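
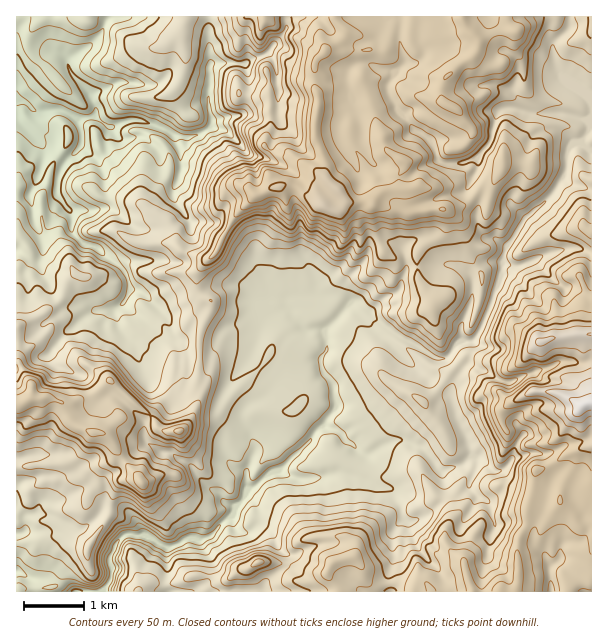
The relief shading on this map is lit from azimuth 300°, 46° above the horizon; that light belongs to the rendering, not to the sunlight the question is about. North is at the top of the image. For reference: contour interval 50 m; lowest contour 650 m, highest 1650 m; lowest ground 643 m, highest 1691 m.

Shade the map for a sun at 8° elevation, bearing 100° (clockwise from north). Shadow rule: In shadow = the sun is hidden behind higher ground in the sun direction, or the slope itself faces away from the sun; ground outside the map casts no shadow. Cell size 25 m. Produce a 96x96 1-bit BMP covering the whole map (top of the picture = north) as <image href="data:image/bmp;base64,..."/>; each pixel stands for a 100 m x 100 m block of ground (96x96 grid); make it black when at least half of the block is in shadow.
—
<image width="96" height="96" href="data:image/bmp;base64,Qk2+BAAAAAAAAD4AAAAoAAAAYAAAAGAAAAABAAEAAAAAAIAEAAATCwAAEwsAAAIAAAAAAAAA////AAAAAAAAA/ACAHZ4A8D3AGAAf/Bh4HxwB8PvoOCn8/D78H/wB+fv8ODv8/H//D/wB+/v8ODf8/P//z/wB//v8HD/8+f//z/4B//P8DB/8+//////B//P4BB/8f//////D/9/8BD/8f////8QD/5/8AD/+P/////AD/7/8AD//D+////+D/7/8ABg/h8P///+j///+AAABh4H//4/z///+AAHAjwB//wP3///+ACP43wAf/wAn///+MDH4fgAP/gAP///+MDA8/gAJ8AA/////MDAH/gAB/AB/////GBw//gAA/AD/////AAP//AAAywP/////AAf/+AAAx4H/////AD//8gAAw8D/////oD//wgAAYeD/////+A//wAgAAPj//////gP9gBgAAHn/////z+P8AegAAD3////38mf8A/gAAB/////3+zPgA/wAAA+f///v/RHgA/wAAAcP///v/gHAAD4AAAO////v/gAAAB8AAAP//////wAAAA8AAAP//////zAAAMAAAAf/////+bAGAeAAAAf/////I/jfAfAAAA///////zD/gfMAAA///////LH/g/MAAB///////ef/g/MAAH///////8f4A/MAAP/////+HwfwAfcAAP/////+AQPwAP8AAf//////AADgAH8AAH//////gAAAAP+AAA//////gAAAAP+AAB///////gAAEf+AAD///////gAAE/+AAH///////gAAN/5AAP///////gwAP/8AA////H//9gAAH/8AB////h///wiAH/8AB////A//7wnAD/8AAP//+Af/74PAD/8AAD//+Af//wfgH94AAB//+Af//wfgP/8AAB/4OAB//w/gf/+AAD/8OAD//x/l///AAD/+OAD//z/n///gAH9+OAB//+fv///wAP9uOAA+H8f////wMf8sAAA/A8f////4Hv+EAAAPz4/////4P/8AAAAP/w/////8P+wAAAEP/w/////8PuwAAAMP/x/////+HvAAAAMP/x//////D/AAAYEH/x//////jfAAAAGJ/x//////gPAYAAwAfx//////sDAcAAYAH///////8GAYCAcCD///////8fABAAfCDz//////9/ADgAfgDz///////8gDgB/gBz///////zgHgI/gBj////////gPAcPhAj////////AeA8HhgD////////AeA/jgAH////////AcB4zgAH////////AcDgBgAD////////AIGABwAD////////AAeAAwAD////////AAfwAAAD////////AAfwAAAD////////AA/QAAAD////////AB7wAEAD////////AB34AGAD///////+Bg/4AEAD///////+Bg/8AAAD////////AAf+AAAD////////AAH/AAADf///////gAEDwACDf/+P////gAMDwAGDP/+f////gAIAwAHDH///////gAIBgADzH///////MAIDgQB/gD////5/YAIHAAB8gZ////5/4AIPAAB8="/>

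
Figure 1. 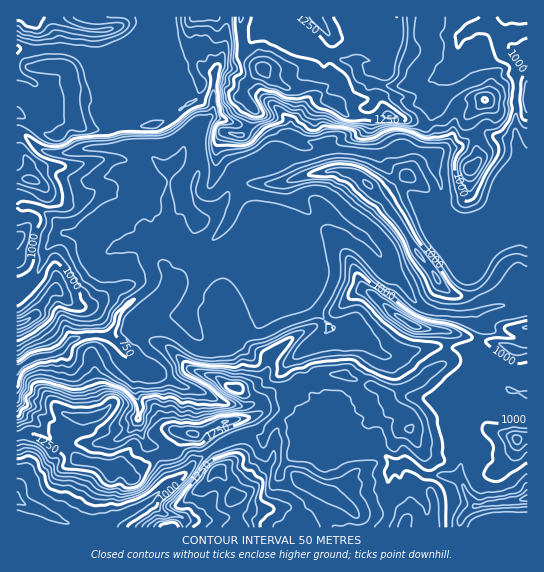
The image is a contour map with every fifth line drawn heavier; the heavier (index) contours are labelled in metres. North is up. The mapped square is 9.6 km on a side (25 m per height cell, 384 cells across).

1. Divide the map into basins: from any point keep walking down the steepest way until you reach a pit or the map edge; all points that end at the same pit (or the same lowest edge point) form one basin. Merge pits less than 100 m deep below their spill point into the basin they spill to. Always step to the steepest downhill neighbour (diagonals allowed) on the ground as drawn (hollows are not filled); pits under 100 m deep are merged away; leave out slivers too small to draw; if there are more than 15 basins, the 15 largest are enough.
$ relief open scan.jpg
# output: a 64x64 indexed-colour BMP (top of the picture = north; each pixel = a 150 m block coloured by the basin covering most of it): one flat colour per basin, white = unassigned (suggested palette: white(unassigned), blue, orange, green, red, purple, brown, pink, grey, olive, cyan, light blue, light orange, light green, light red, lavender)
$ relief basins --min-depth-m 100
<image width="64" height="64" href="data:image/bmp;base64,Qk12CAAAAAAAAHYAAAAoAAAAQAAAAEAAAAABAAQAAAAAAAAIAAATCwAAEwsAABAAAAAAAAAA////ALR3HwAOf/8ALKAsACgn1gC9Z5QAS1aMAMJ34wB/f38AIr28AM++FwDox64AeLv/AIrfmACWmP8A1bDFADMzMzMzMzMzMzMzMzMzERERERERERERIiIiIiIiIiIiMzMzMzMzMzMzMzMzMzERERERERERESIiIiIiIiIiIiIzMzMzMzMzMzMzMzMzMREREREREREiIiIiIiIiIiIiIjMzMzMzMzMzMzMzMzMxERERERERIiIiIiIiIiIiIiIiMzMzMzMzMzMzMzMzMzEREREREREiIiIiIiIiIiIiIiIzMzMzMzMzMzMzMzMzMRERERERERIiIiIiIiIiIiIiIjMzMzMzMzMTMzMzMzMRERERERERESIiIiIiIiIiIiIiMzMzMzMzMREzMzMzMREREREREREREiIiIiIiIiIiIiIzMzMzERERERMzMzMxEREREREREREREiIiIiIiIiIiIjMzMzEREREREREzMzERERERERERERERIiIiIiIiIiIiMzMRERERERERETMzERERERERERERERESIiIiIiIiIiIzMREREREREREREzEREREREREREREREREiIiIiIiIiIhERERERERERERERERERERERERERERERERIiIiIiIiIiEREREREREREREREREREREREREREREREREiIiIiIiIiIRERERERERERERERERERERERERERERERESIiIiIiIiIhEREREREREREREREREREREREREREREREiIiIiIiIiIiERERERERERERERERERERERERERERERESIiIiIiIiIiIRERERERERERERERERERERERERERERERESIiIiIiIiIhERERERERERERERERERERERERERERERERESIiIiIiIiEREREREREREREREREREREREREREREREREREiIiIiIiIRERERERERERERERERERERERERERERERERERIiIiIiIhERERERERERERERERERERERERERERERERERESIiIiIiERERERERERERERERERERERERERERERERERERIiIiIhEREREREREREREREREREREREREREREREREREREiIhERERERERERERERERERERERERERERERERERERERERERERERERERERERERERERERERERERERERERERERERERERERERERERERERERERERERERERERERERERERERERERERERERERERERERERERERERERERERERERERERERERERERERERERERERERERERERERERERERERERERERERERERERERERERERERERERERERERERERERERERERERERERERERERERERERERERERERERERERERERERERERERERERERERERERERERERERERERERERERERERERERERERERERERERERERERERERERERERERERERERERERERERERERERERERERERERERERERERERERERERERERERERERERERERERERERERERERERERERERERERERERERERERERERERERERERERERERERERERERERERERERERERERERERERERERERERERERERERERERERERERERERERERERERERERERERERERERERERERERERERERERERERERERERERERERERERERERERERERERERERERERERERERERERERERERERERERERERERERERERERERERERERERERERERERERERERERERERERERERERERERERERERERERERERERERERERERERERERERERERERERERERERERERERERERERERERERERERERERERERERERERERERERERERERERERERERERERERERERERERERERERERERERERERERERERERERERERERERERERERERERERERERERERERERERERERERERERERERERERERERERERERERERERERERERERERERERERERERERERERERERERERERERERERERERERERERERERERERERERERERERERERERERERERERERERERERERERERERERERERERERERERERERERERERERERERERERERERERERERERERERERERERERERERERERERERERERERERERERERERERERERERERERERERERERERERERERERERERERERERERERERERERERERERERERERERERERERERERERERERERERERERERERERERERERERERERERERERERERERERERERERERERERERERERERERERERERERERERERERERERERERERERERERERERERERERERERERERERERERERERERERERERERERERERERERERERERERERERERERERERERERERERERERERERERERERERERERERERERERERERERERERERERERERERERERERERERERERERERERERERERERERERERERERERERERERERERERERERERERERERERERERERERERERERERERERERERERERERERERERERERERERERERERERERERERERERERERERERERERERERERERERERERERERERERERERERERERERERERERERERERERERERERERERERERERERERERERERERERERERERERERERERERERERERERERERERERERERERERERERERERERERERERERERERERERERERERERERERERERERERERERERERERERERERERERERERERERER"/>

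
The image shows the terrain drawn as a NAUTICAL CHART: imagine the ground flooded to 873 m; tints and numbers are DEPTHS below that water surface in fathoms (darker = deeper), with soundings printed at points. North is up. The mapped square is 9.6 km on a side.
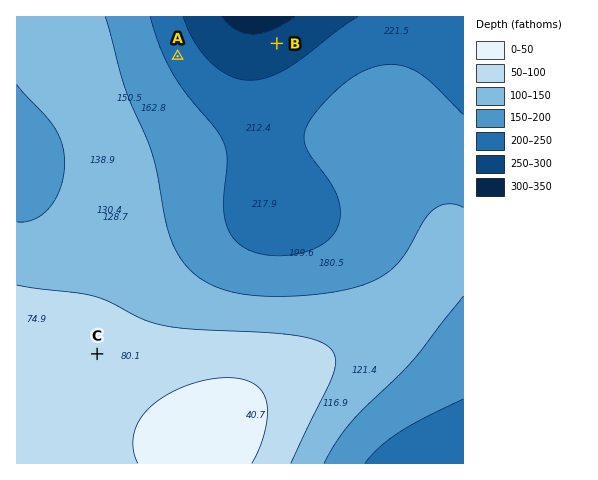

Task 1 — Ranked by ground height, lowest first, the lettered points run B A C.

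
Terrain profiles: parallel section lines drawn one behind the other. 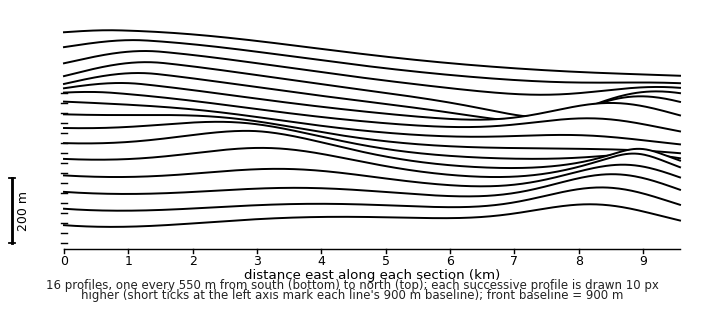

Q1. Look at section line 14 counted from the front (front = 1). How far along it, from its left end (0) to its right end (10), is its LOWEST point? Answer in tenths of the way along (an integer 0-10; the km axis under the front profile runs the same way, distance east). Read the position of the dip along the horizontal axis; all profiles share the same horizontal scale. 8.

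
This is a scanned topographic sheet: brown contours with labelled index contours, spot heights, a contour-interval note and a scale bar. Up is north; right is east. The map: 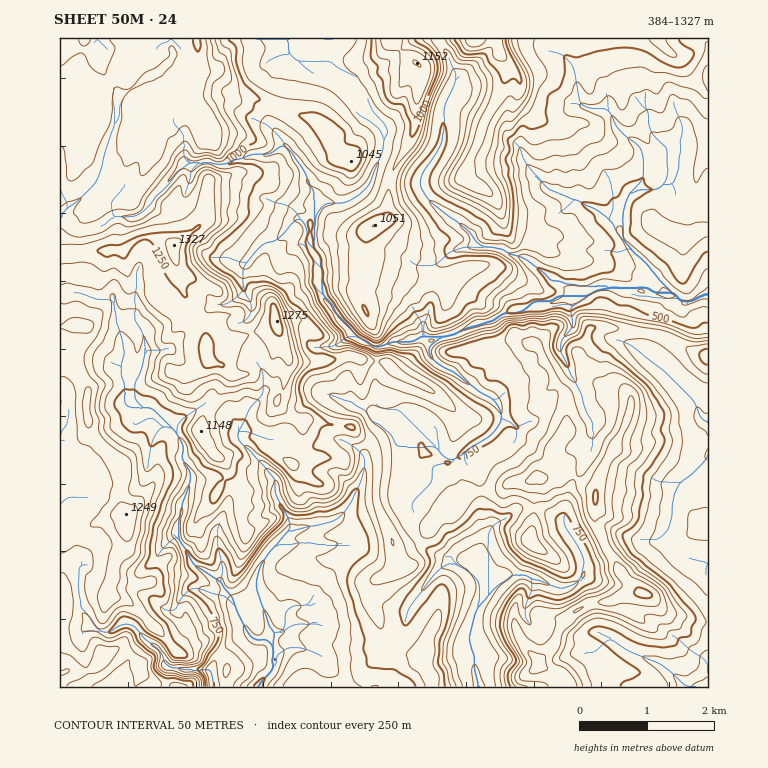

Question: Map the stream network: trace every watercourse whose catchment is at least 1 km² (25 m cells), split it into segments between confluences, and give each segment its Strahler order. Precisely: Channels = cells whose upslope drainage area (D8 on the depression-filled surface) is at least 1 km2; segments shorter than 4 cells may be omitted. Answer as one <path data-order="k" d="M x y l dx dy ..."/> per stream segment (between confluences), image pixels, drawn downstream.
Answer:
<path data-order="1" d="M623 648l12 6 3 0 5 4 4 0 5 3 3 0 2 2 5 2 5 5 2 0 17 17 22 0"/><path data-order="3" d="M272 643l0 1 1 2 0 7 2 1 0 11-2 1-1 5-12 12 0 2-2 2"/><path data-order="1" d="M280 632l-7 0 0 7-1 2 0 2"/><path data-order="1" d="M82 612l10 10 0 2 6 7 3 0 2 1 6 0 12-8 10 0 10 10 0 2 6 5 1 0 4 3 1 0 9 9 0 1 1 2 0 9 2 0 5 3 10 0 2 2 29 0 0 1 1 2 0 8 2 2 0 4"/><path data-order="2" d="M485 595l-4 4 0 1-3 5 0 4-4 5-1 12-2 1 0 5-2 2 0 9 2 1 0 5 3 5 0 17 2 2 0 5 2 2 0 7 1 0"/><path data-order="1" d="M430 578l12-11 5-2 2-2 3 0 2-2 17 0 5 4 2 0 5 5"/><path data-order="2" d="M483 570l0 7 2 1 0 17"/><path data-order="1" d="M479 561l4 9"/><path data-order="1" d="M581 553l2 2 0 3 1 2 0 15-10 10-3 0-2 2-3 0-2 1-5 0-2-1-3 0-2-2-3 0-9-5-8-2-5-3-26 0-1 2-5 0-5 11-5 7"/><path data-order="2" d="M290 531l-25 27 0 2-5 7 0 3-2 2 0 5-2 1 0 12 2 2 2 8 1 2 0 3 4 5 0 4 2 2 0 3 1 2 0 5 2 1 0 14"/><path data-order="1" d="M672 509l2-15 3-5 2-5 3-4 2 0 3-3 2 0 5-5 12-12 2-5"/><path data-order="1" d="M354 496l-1 1 0 4-4 3 0 2-3 3 0 2-8 8-6 2-1 2-12 1-2 2-8 0-2 2-5 0-2 1-8 0-2 2"/><path data-order="1" d="M422 462l3-4 9 0 2-1"/><path data-order="2" d="M436 457l5 3 13 0 4-3 5-2 8-8 2 0 1-2 5-2 4-3 5-2 8-8 0-2 5-7 0-8-1-2 0-3-9-10-12-6-6-6-2 0-3-4-2 0-14-12-3 0-2-1-5-2-12-10 0-2-1-1 0-11 3 0 7-5"/><path data-order="1" d="M238 431l0 9 15 13 0 2 22 24 0 15 5 8 0 4 3 3 0 2 6 7 0 3 1 2 0 8"/><path data-order="2" d="M140 414l17 0 1 2 2 0 17 17 0 2 5 6 0 4 2 2 0 5-2 1 0 7 3 3 0 2 5 7 0 10-1 2 0 5-4 5 0 3-3 5 0 12-3 5 0 4-2 1 0 14 8 10 7 15 4 4 5 1 8 7 2 0 3 3 5 2 4 5 0 2 10 10 0 3 1 2 2 8 9 16 1 5 4 3 0 2 3 3 3 0 2 2 10-3 0 1 2 2"/><path data-order="1" d="M358 406l5 3 5 0 7 5 1 0 9 5 8 0 2 2 8 0 2 2 5 0 5 3 5 2 5 5 0 14 11 10"/><path data-order="1" d="M583 403l0-7-4-5-5-12-5-7-2-8-1-2-2-5-3-3 0-12 1-2 0-2 10-10 0-12-1-1 0-15 5 0 2-2"/><path data-order="1" d="M664 370l30 31 2 5 1 2 2 8 5 5 4 0 0 2"/><path data-order="3" d="M439 338l2-1 5 0 1-2 5 0 2-2 4 0 13-8 7 0 1-2 4 0 2-2 5 0 1-1 4 0 8-7 4 0 1-2 4 0 1-1 9 0 1-2 9 0 2-2 8 0 2-1 5 0 1-2 4 0 2-2 8-1 2-2 12 0"/><path data-order="1" d="M143 335l0 2 2 1 0 19-2 2 0 6-2 2 0 3-1 2 0 4-5 6 0 17 1 2 0 10 4 3"/><path data-order="1" d="M116 320l0 3 4 5 0 5 1 2 0 3 2 2 0 9 2 1 0 5-2 2 0 3-2 2 0 3-1 2 0 7 5 8 0 14-4 5 0 3 7 7 7 0 3 3 2 0"/><path data-order="3" d="M578 298l1 0 4-4 1 0 4-3"/><path data-order="3" d="M672 298l5 0 4 3 3 0 0 2 5 0 2-2 5-1 3-4 9-2"/><path data-order="3" d="M588 291l8-5 3 0 2-2 9 0 1 2 5 0 2 2 3 0 2 1 9 0 1 2 4 0 1 2 12 0 2 1 5 0 2 2 5 0 1 2 7 0"/><path data-order="1" d="M243 269l0-2 10-11 0-2 10-10 2 0 2-2 6 0 2-2 2 0 20-22 3 0 2 2 3 0 2 2 2 0 0 3 1 2"/><path data-order="2" d="M621 237l11 12 0 1 10 11 0 1 5 5 0 2 8 9 0 1 7 7 0 2 10 10"/><path data-order="2" d="M310 227l0 22 7 10 0 24 5 8 0 5 5 7 0 2 4 3 0 2 3 3 0 2 24 23 8 4 7 5 8 0 2-2 2 0 2-2 3 0 2-1 13 0 2-2 7 0 1-2 24 0"/><path data-order="2" d="M314 212l0 1-4 5 0 9"/><path data-order="2" d="M630 195l-5 8 0 5-2 2 0 12-2 1 0 14"/><path data-order="1" d="M542 183l7 7 1 0 2 1 4 0 5 4 3 0 8 5 6 0 10 7 3 0 2 1 5 2 5 5 2 0 13 14 0 3 3 5"/><path data-order="1" d="M674 154l0 17-2 2 0 5-2 0-10 10-1 0-2 2-19 0-8 5"/><path data-order="1" d="M583 105l1 2 4 0 1 2 17 0 5 5 0 1 2 2 0 3 3 5 0 2 12 12 5 2 9 8 0 5 1 2 0 22-1 2 0 1-12 12 0 2"/><path data-order="1" d="M354 95l7 8 0 2 5 5 0 2 17 17 0 2 2 1 0 10-2 2 0 7-2 1 0 4-5 8 0 4-3 5 0 3-2 2 0 3-1 2 0 2-12 11-5 2-4 3-3 0-2 2-15 0-2-2-5 0-3 4-2 0 0 3-3 4"/><path data-order="1" d="M451 93l-5 9 0 3-2 2 0 25-2 2 0 8-3 5-2 5-7 9 0 2-8 10 0 3-2 2 0 10 4 3 1 5 19 17 2 0 5 5 5 2 7 7 1 0 9 8 0 2 1 2 0 3 2 0 3 3 2 0 2 2 12 0 1 2 7 0 5 5 15 3 11 9 1 0 5 5 2 0 5 5 2 0 3 3 2 0 5 5 2 0 5 5 1 0 2 2 19 0"/><path data-order="1" d="M145 81l-22 12-3 0 0 2-4 3 0 24-2 2 0 3-3 5-2 9-1 1-2 9-2 1 0 6-1 1 0 7-2 2-2 8-3 5 0 2-20 20-2 0-3 4-2 0-7 6 0 5 14 12 13 0 2-1 8-2 15-10 12 0 2 1 7 0 1-1 4 0 10-10 0-2 2-2 0-5 18-18 0-2 14-15 17 0 1-2 7 0 5 3 12 0 8-5 7 0 5-3 4 0 1-2 19 0 2-2 1 0 7-6 7 0 2 1 0 2 5 5 0 2 3 3 0 2 3 3 0 2 4 3 1 5 2 2 0 5 2 2 0 2 5 5 0 22"/><path data-order="1" d="M289 53l0-14"/>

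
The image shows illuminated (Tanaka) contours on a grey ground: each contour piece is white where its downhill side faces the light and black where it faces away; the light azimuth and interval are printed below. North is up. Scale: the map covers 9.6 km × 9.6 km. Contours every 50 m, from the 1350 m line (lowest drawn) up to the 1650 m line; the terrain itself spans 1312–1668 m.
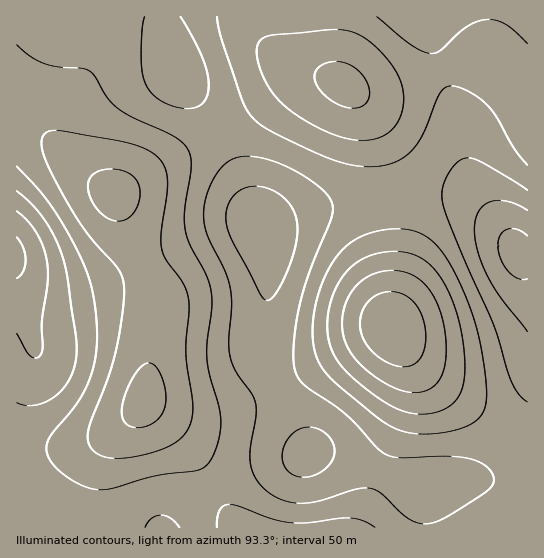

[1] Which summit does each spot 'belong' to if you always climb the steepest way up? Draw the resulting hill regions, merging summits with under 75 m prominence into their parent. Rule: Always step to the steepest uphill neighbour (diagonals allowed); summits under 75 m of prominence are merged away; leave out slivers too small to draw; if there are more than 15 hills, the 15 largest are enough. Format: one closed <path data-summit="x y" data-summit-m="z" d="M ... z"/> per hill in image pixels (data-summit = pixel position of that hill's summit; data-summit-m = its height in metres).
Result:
<path data-summit="261 229" data-summit-m="1635" d="M317 76l-14 1-13 6-49 37-75 41-51 33 13 37 25 56 4 15 0 16-13 84 45 45 15 22 27 49 8 10 288 0 1-89-38-19-52-36-23-23-20-28-4-11 4-59-2-48-4-33-6-31-8-24-19-32-9-8-12-7z"/><path data-summit="518 253" data-summit-m="1668" d="M527 16l-510 0-1 97 14 4 44 46 33 26 10 4 49-32 75-41 37-29 17-11 22-4 14 3 12 5 13 11 9 14 10 18 10 35 8 53 2 48-4 59 4 11 20 28 30 28 58 39 24 11z"/><path data-summit="17 257" data-summit-m="1662" d="M21 113l-5 1 0 413 222 1-45-75-13-16-36-35 13-84 0-16-4-15-25-56-13-37-41-31-44-46z"/>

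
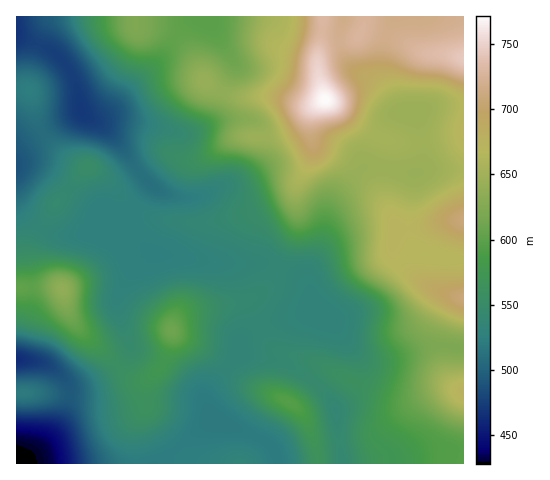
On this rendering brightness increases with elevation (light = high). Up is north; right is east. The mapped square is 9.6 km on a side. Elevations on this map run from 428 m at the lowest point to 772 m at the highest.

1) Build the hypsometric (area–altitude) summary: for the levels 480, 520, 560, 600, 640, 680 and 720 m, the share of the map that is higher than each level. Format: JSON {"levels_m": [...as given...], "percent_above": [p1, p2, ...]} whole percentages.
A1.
{"levels_m": [480, 520, 560, 600, 640, 680, 720], "percent_above": [97, 87, 50, 36, 24, 10, 4]}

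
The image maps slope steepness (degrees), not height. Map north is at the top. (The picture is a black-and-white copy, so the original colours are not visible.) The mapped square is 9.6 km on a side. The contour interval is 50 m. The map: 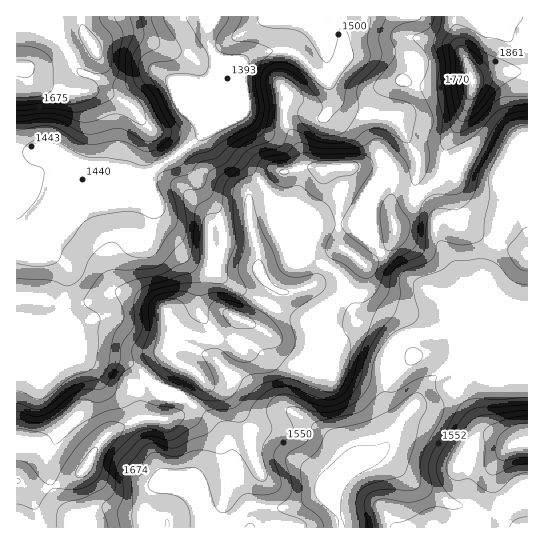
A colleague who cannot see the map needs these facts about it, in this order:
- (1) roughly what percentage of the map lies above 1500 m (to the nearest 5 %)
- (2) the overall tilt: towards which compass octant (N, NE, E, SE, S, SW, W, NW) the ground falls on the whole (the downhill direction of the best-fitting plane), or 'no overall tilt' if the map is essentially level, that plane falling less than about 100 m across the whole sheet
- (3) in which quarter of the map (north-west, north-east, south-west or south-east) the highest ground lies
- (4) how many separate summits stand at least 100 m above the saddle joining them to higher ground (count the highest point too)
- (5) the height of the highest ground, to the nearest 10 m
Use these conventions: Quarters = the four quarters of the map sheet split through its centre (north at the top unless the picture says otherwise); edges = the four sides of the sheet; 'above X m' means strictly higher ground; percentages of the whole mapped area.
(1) Ground above 1500 m makes up about 80 % of the sheet.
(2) No overall tilt - high and low ground are spread across the sheet.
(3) The highest ground is in the north-east quarter.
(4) Counting only tops that stand 100 m proud, the map has 5 summits.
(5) The highest point reaches roughly 1990 m.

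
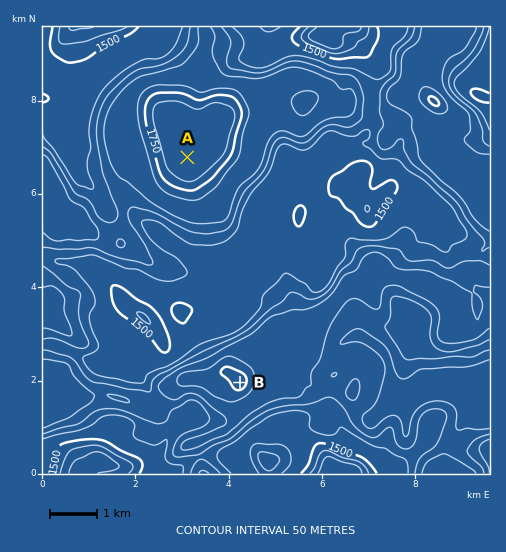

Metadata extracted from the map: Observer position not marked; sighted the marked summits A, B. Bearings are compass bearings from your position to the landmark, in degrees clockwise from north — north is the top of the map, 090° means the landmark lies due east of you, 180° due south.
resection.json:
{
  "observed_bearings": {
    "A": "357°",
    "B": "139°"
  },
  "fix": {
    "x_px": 196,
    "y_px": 333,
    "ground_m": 1520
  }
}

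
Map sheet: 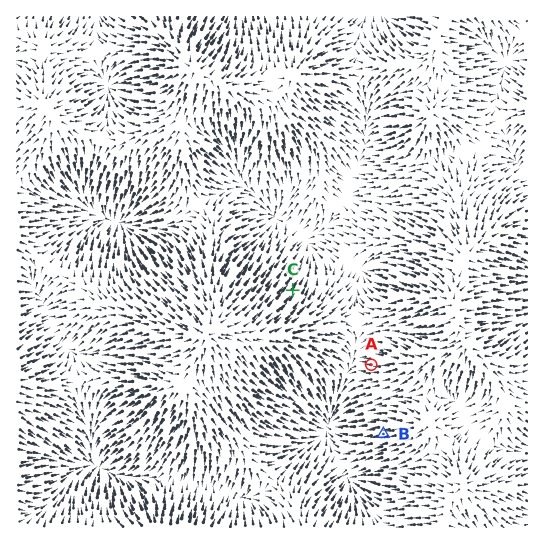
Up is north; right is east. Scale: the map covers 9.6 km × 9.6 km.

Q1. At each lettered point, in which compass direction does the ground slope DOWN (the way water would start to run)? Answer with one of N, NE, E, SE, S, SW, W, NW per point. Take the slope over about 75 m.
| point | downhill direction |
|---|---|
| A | W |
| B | W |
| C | NE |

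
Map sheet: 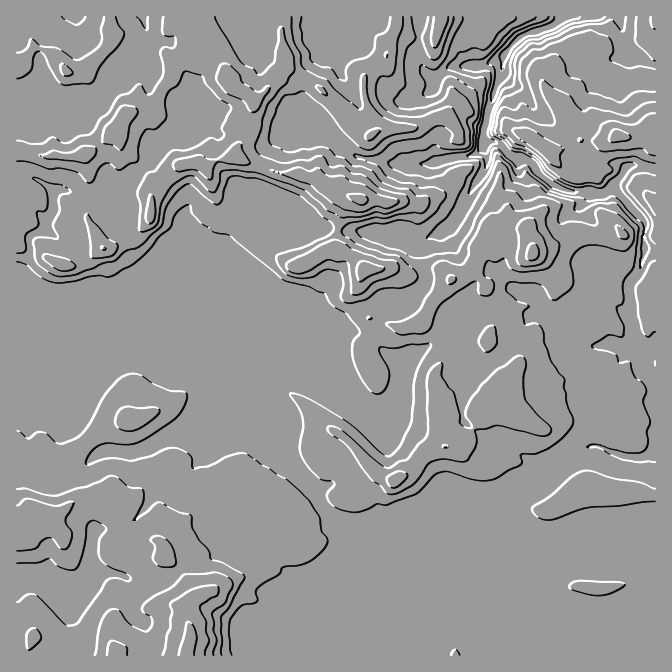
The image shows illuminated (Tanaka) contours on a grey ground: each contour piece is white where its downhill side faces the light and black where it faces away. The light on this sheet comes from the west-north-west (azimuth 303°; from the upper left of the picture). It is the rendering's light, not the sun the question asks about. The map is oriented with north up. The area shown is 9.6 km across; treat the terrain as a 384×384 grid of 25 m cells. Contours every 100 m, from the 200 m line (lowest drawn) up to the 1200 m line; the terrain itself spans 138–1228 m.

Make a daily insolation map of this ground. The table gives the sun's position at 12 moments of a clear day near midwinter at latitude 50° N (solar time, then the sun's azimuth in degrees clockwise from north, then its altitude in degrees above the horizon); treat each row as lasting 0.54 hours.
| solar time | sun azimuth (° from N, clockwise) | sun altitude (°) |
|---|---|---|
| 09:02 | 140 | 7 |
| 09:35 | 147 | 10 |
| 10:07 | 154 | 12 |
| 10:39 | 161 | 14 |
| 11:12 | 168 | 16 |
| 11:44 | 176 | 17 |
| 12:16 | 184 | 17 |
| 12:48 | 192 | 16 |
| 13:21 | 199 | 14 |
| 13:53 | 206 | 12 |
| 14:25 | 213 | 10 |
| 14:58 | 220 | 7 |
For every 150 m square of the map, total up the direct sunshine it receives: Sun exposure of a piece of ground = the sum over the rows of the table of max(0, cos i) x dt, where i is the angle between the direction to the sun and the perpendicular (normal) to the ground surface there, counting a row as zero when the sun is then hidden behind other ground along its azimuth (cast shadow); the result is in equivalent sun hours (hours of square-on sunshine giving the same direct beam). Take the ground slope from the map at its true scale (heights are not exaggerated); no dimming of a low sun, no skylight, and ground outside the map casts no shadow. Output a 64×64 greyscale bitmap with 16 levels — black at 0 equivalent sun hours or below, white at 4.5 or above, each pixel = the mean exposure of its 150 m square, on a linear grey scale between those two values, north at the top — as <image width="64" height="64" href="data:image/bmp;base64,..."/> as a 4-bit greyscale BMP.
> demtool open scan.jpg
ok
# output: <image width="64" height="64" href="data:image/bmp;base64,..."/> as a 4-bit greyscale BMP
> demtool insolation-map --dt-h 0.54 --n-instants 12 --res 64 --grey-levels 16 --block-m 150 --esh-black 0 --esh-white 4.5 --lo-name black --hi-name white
<image width="64" height="64" href="data:image/bmp;base64,Qk12CAAAAAAAAHYAAAAoAAAAQAAAAEAAAAABAAQAAAAAAAAIAAATCwAAEwsAABAAAAAAAAAAAAAAABEREQAiIiIAMzMzAERERABVVVUAZmZmAHd3dwCIiIgAmZmZAKqqqgC7u7sAzMzMAN3d3QDu7u4A////AEZ3VCJDNVIzRWdUNERVVVVVVVVUVURERFVVVVVVVVQzRnUyI0IBI1M1VVQzNERFVVVVVERFMjRVVVVVVVVVVDMyIjMzMhABI0NDRERERERVVVRERFVCIjRFRVVVVVVVVCESMzMhICNEQiNWVnZmVVVVVEREVVQzNFVUVmVWZVVWISIzMyASRmUyN6p3eId2VVVVVVRVVURVVVVWd3iHdmYiIjMyIBIRIROJqYZVVWZlVVVVVVVVVVVVVVZ4iIiHdiEjRDMiEhAAABRpllRERFVVVVVVVVVVVVVVRVZmZnd1REVWUzIjMyEAAAJ5l2VGd3ZVVVVVVVVVVVVDMzMiMzN3d4dUVmd4hiAAAAJFaIdmZVZVVVVVVVVVVUMzIiIREruYqWZ3d3ZkMQAAATeaqWVVV3ZVVVVVVVVVVDMzMyIz7bq5ZVVWZUMxAAElZlRXdlRVZlVmZVVVVVVVQzM0RVWJq5dVQyE1MiEBI1VUQyJFVVVWVVZ3dVVVVVVURFVVVWi7QkVEIRE0MjVWZVVVVURVZVVUREVndlVniHZmZmZmIjM1VndkIREkZ3ZVVVVVQ1iGVVQiIiRWd3irqYd3d2YCEDd3iYdBEBIyRERFVUM3mId2VVRDMiI1Zle8qZiHdwAAAVdmRFIRESIzMzRDIlZmZ63LhVVVZjMhEUm6mZiHAAAAARIhNBIiIzMzMyIjUzRpv/64ZniYcxEAAUZUREMAAAAAABATQzIiIzMiEUZ2Vnu2nLmZq7qZh0EAAAAAARAAAAAAABFGZCIjMyEkZmZnmBADmrzLu5mHZBAAEAAAIRERIQABESNEMiIiI1VXdnhxAABt7sc0ZlZ2QQAQAAAjMiIzMjQyESJEMRJFVFZ4mCAAABa6mUEUeIh1IBNohDMzMzV5q5YyNFVVRVVURHmTAAAAARETZnmb3KmZmIdlMzRDM1nN24ZVVVVlVVRFZSAAAAAjEAKbvNyWeIiGVWVERERDNFWLuWVVVVVVVVUgABIiIkUzRXrLcxE1ZlREREREREMzEAJYdVVVRVVWYwACIzMzVVVEVnQRIjREREMiVVVVVDIQAAFGVVVEZndBESM1ZEREREMiRDIzRERERFNVVVVUMhEQASRVVVQ1QiNERFd1RFQ0QzNFRERERERDRFVVVVRCESIjM1VVVUM0RFVVZlVERERUIhRUREREREMTVVVVVEQiI0RERVVVVVVVVVZlREQjVEVBAWVDM0RDNCVVVVVURFRFVEVVVVVVVVVVVVQ0VCElVWQAJEMzMzQhJFVVVVVVVVVVVVVVVVVVVVVVRFZ2QQJEZ0ECNEMRABEyVVVVVVVVVVVVVVVVVVVVVVQ1ity3QRNVUhNEM2d3lnpVVVVVVVVVVVVVVVVVVVVVVHq6nNuHQiNEMjM1VWhkd1VVVVVVVVVVVVVVVVVVVVVYqEIAJmeEIkRCNGZVZiN4VVVVVVVVVVVVVVVVVVVVVrogEiEWdWdUQ1ZndlVkU2hFVVVVVVVVVVVVVVVVVVVov+pmUzSoVpYjM0eHZmZ0dlVVVVVlVVVVVVVVVVVVaZQ37LmXQmymeUNVZoh3Z1NEVY3+uHdVVVVVVVVVVZ//p2au/rhkV5pBWaqXZVZWcwJZ3/7/y6dVVVVVVVVazf/clliaYjUwB3N9//tURGaIEdqmETr/zJVVVVVVVqlAF+7WAAAAAAABaqef2XVVZmYQ1iABJam6yFVVVVV5cwAAOFEAAAAAAAN3ljNFeHd4lyJDAANFEDrLdVVWd3UgAAAAAAAAAAAAAUh3QBE4mYraOXchRWQBI6/YVWZlQhEQAAAAAAACMAAAJURCEQEyNzJCdUQ1YhIzW4ZmeZVEQzIQEndlV3inIAAQABE0AAFiAAUjdUVCM0RDaHZollREM0ae7////bpzABAAACVAARAASDRVQhJERWOKmKyVRERonNzJd2RkJWUQEQAAABAAAAJlNDREeFVDMlq7zYZmes79tzAAAAAAE0AREAAAAAAAAzAjaqqad3QgGe7aed7//9gwAAAAAAABMgEgAAA4qXIAAJvd3cmIl0A478ev/+gyEAAAAAAAAAAjERAABGISRhAA7+3cyqqpUxETIYuTAAAAAAAAAAAAAAABAAA4REV5loxTEQATi5dUMAAAASEAAAAAAAIREjRWYgAAKbRWd67v2gAAAABLlmVCAAAAJhAAAAAASJiJh1ZyACnqIANUStuoAAAAABRmeFMgASEDUAAAABQRaImZh0EBdyAAFBEhACUQAAAAAEibczMiI2djEAACcwAAABWWJRAgAABDEhAAADIRAAAAEkRDREMzWpUxEklSEQAAAAFFIAAAA1IQAAAARERUMhAAADVFRa3Ge3ZYxwAxAAAAABEgAAAkEQAAAAB2V5qXMQAQSGVZu1AYzLtxAEMAAAAAACEAAUEAEAAAAMqJ3upCABEodnhzEAKHgwABNlUgAAAAAQAUMAAQAAAAqXl0N2QhEjV7lCEAAEgQAAIUmUEAAAAAACISEREAAAEVhhABmVQkY3lVIQABRSAAAAB3UziBABAAEAEiIhAAAgRhAAAqlUQxRlUhERIhEAEQACRmaJVEVBAAABIiIQAkQxAAACiZU0UzVCEiIiIhESESEnhWl1VGQQAAABERAVdUIQESQiQ0aFVkEiMjNDMiIjECdCOJhmeVIAAAAAADV0MyIRIiIBVGU2MjMiIkVEMzMiRTI2dlVohjAAAAAANF"/>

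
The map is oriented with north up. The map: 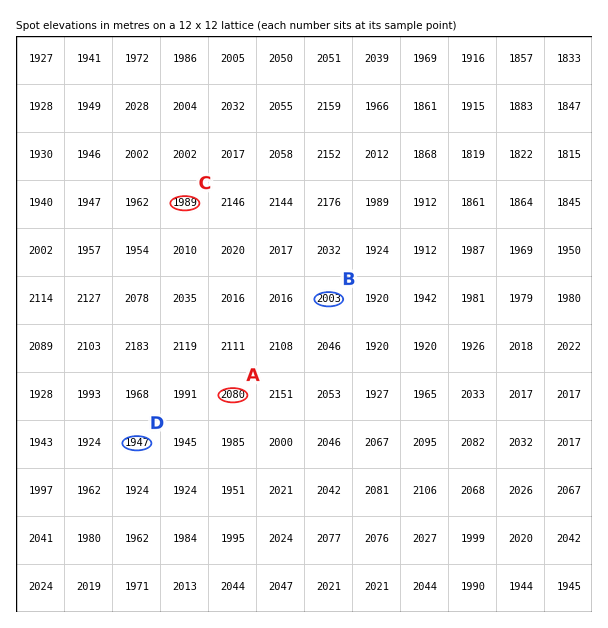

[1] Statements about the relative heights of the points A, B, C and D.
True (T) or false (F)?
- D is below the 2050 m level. T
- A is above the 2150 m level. F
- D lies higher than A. F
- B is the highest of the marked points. F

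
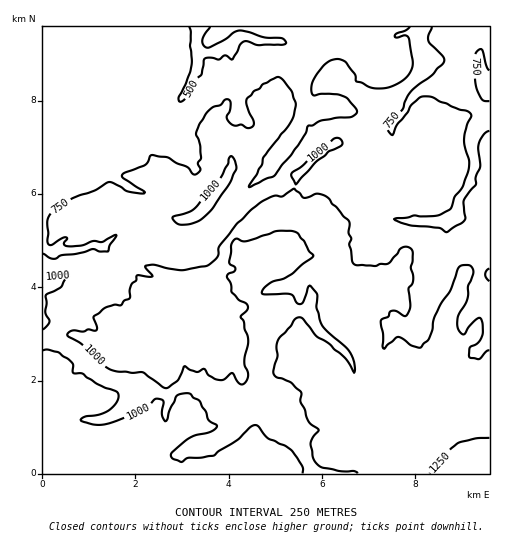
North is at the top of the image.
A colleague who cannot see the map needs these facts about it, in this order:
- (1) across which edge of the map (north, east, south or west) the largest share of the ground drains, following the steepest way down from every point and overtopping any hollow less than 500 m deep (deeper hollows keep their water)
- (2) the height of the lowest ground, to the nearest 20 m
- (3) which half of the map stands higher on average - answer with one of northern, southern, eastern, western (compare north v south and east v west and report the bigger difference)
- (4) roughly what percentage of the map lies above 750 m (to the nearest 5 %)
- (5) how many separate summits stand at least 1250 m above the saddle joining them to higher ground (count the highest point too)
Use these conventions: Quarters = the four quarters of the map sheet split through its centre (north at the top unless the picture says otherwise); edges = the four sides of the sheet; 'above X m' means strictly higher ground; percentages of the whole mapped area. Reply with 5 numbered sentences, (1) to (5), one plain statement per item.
(1) The largest share of the runoff leaves by the western edge.
(2) About 480 m is the lowest elevation on the sheet.
(3) Taken as a whole, the southern half is higher than the northern.
(4) Ground above 750 m makes up about 75 % of the sheet.
(5) 1 summit rises at least 1250 m above its surroundings.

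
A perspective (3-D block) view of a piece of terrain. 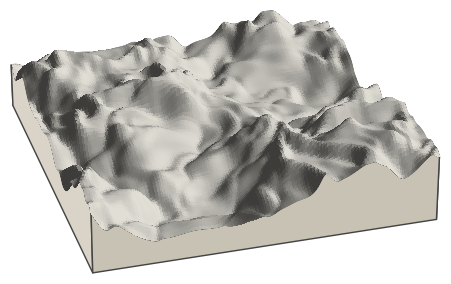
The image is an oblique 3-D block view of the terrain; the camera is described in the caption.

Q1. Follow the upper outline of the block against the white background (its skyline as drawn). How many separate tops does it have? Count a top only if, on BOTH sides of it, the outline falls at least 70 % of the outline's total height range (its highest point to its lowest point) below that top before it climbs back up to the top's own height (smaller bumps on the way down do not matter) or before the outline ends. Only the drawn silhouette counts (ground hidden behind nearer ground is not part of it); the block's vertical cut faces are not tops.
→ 0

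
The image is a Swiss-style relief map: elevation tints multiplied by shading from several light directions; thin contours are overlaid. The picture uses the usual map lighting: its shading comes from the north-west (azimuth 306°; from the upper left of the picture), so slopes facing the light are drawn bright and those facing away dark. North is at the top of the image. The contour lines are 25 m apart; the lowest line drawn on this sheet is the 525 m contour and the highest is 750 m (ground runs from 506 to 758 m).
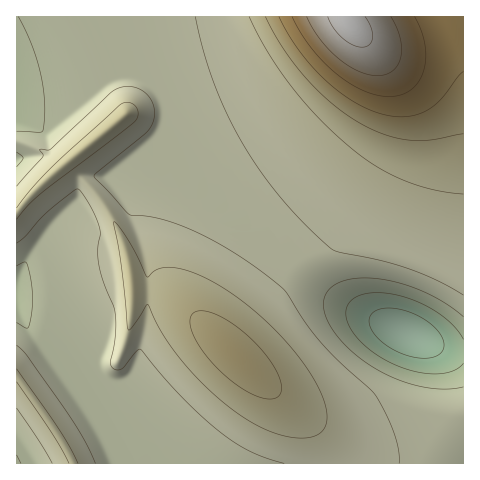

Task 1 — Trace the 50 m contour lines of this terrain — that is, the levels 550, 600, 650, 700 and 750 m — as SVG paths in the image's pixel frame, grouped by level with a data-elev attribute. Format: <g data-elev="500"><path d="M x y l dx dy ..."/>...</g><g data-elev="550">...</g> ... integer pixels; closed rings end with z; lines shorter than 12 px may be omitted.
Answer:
<g data-elev="550"><path d="M463 363l-4 5-7 3-17 3-21-3-22-7-20-13-16-14-9-16-1-13 7-9 11-5 17-1 19 3 20 7 19 10 15 13 9 13"/></g><g data-elev="600"><path d="M95 463l-10-22-16-25-42-60-10-11"/><path d="M399 463l-1-14-4-16-8-19-10-18-39-36-16-18-15-19-23-35-41-30-41-24-39-15-15-3-17-1-35-37-1-3 2-2 48-39 7-8 3-9 0-9-4-10-6-6-7-4-8-2-9 1-8 4-62 58-10 1 3 4 0 3-26 29"/><path d="M17 408l22 32 13 23"/><path d="M17 243l9-7 14-17 12-11 23-18 2-1 3 1 11 18 8 19 1 8-2 16 1 14 5 18 11 27 1 22-6 30 1 5 5 3 6-1 14-17 4-3 40 46 40 37 30 19 34 12"/><path d="M195 17l7 29 9 28 10 27 12 25 14 25 16 24 18 24 20 22 33 29 48 11 25 7 31 13 25 14"/></g><g data-elev="650"><path d="M263 398l8 1 6-1 3-4 2-5-5-17-13-19-19-19-21-15-18-8-7 0-6 2-3 7 2 10 6 13 9 14 13 14 15 12 15 10z"/><path d="M265 17l18 31 22 29 25 25 28 20 26 12 25 6 22 0 32-6"/></g><g data-elev="700"><path d="M292 17l8 15 10 15 25 26 14 10 14 7 13 5 13 2 11-2 11-5 7-8 5-11 3-12-1-14-4-14-6-14"/></g><g data-elev="750"><path d="M328 17l5 10 9 11 11 7 9 2 7-2 4-7-2-11-6-10"/></g>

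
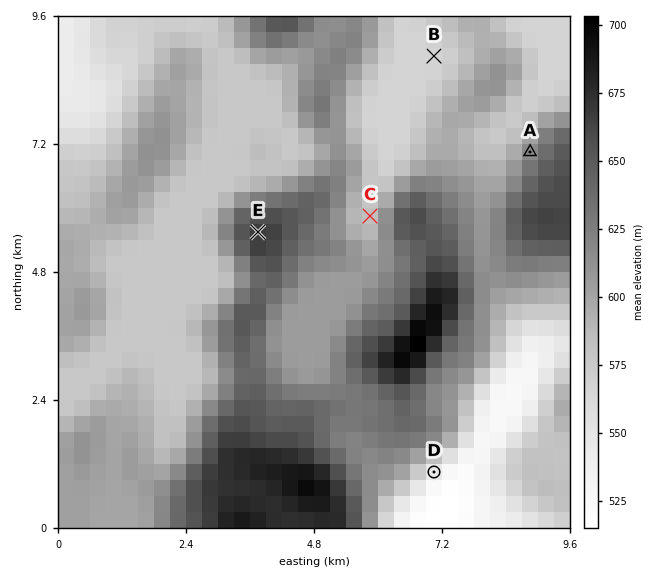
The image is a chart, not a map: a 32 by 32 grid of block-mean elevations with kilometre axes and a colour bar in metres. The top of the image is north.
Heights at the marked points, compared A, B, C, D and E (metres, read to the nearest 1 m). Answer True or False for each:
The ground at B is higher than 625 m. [False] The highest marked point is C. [False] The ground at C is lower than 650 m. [True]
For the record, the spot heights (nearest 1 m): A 617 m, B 566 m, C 581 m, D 543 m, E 668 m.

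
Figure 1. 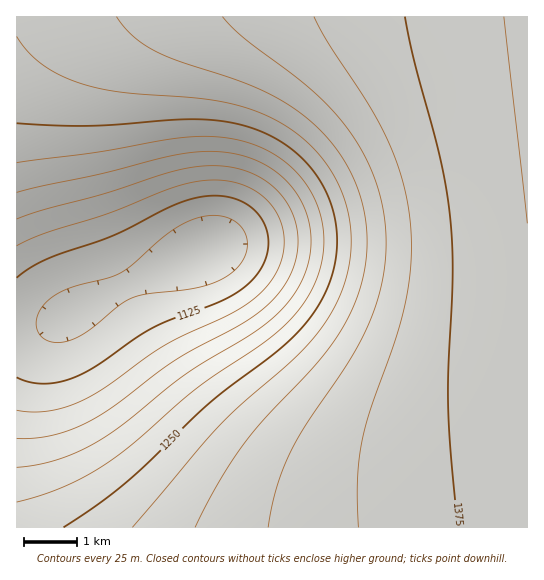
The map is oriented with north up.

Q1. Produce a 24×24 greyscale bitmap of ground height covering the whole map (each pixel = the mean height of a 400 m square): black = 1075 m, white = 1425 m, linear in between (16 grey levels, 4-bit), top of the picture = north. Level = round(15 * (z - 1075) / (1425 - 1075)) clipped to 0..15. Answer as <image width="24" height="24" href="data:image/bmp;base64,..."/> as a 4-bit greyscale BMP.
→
<image width="24" height="24" href="data:image/bmp;base64,Qk2WAQAAAAAAAHYAAAAoAAAAGAAAABgAAAABAAQAAAAAACABAAATCwAAEwsAABAAAAAAAAAAAAAAABEREQAiIiIAMzMzAERERABVVVUAZmZmAHd3dwCIiIgAmZmZAKqqqgC7u7sAzMzMAN3d3QDu7u4A////AHd4iJmqq7u8zM3d3Wd3iImaq7u8zM3d3mZmd4maqru8zM3d3lVWZ3iZqru8zM3d3kRFVneJmqu8zM3d3jM0RWd4maq7zM3d3iIzRFZniZq7zM3d3iIiM0VWeJmrvM3d3hERIjRFZ3iavM3d3hEREiM0RWeau83d3hERERIiNFaJq8zd3iERERERI0Z5q8zd3iIiEREBEjV4q8zd7jMyIhEAEjV4q8zd7kRDMiEREjV4q8zd7lVURDMiI0Z5q83d7mZlVURERFeJq83d7ndmZmVVVniavM3d7nd3d3d3d4mrvM3d7oiIiIiIiZqrzN3d7oiImZmZmqu7zN3e7omZmZmqqru8zN3e7pmZmqqqu7vMzd3e7pmZqqqru7zMzd3e7g=="/>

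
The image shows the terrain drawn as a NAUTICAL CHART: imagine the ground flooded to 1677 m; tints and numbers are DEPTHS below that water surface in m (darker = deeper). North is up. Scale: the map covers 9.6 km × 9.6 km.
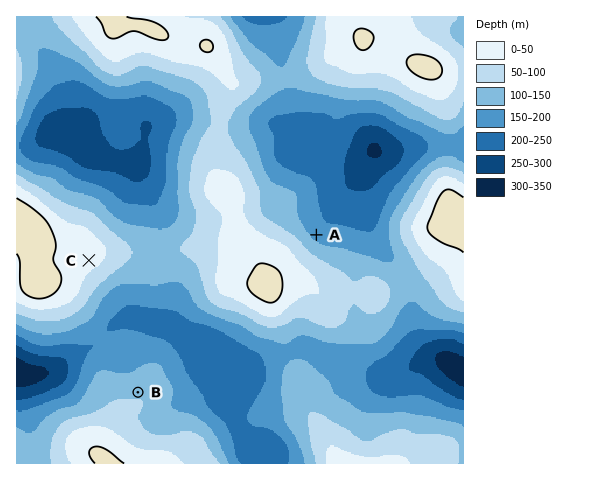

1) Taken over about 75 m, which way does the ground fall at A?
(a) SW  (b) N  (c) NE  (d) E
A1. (c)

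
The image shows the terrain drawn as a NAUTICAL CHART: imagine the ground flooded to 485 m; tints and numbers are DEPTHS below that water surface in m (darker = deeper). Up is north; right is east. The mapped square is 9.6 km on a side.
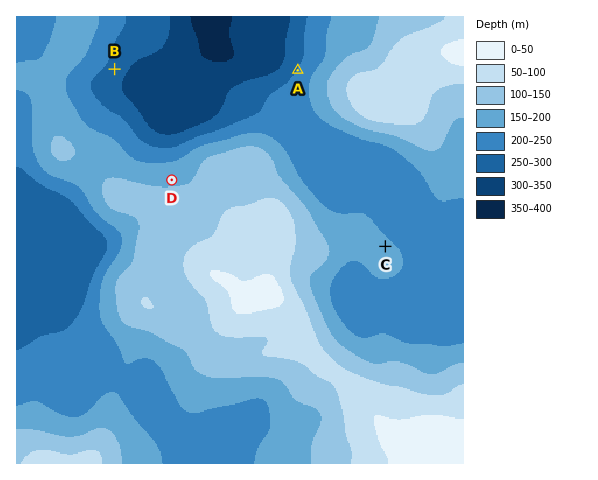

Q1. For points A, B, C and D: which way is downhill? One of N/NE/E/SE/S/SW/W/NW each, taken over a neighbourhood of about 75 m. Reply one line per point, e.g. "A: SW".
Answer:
A: NW
B: SE
C: NE
D: N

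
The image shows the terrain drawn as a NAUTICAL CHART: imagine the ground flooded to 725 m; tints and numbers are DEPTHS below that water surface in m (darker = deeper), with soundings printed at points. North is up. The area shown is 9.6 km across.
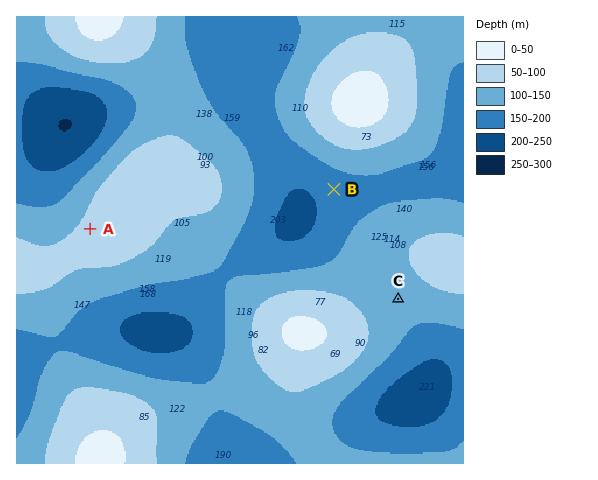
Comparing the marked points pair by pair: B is lower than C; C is lower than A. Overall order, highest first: A C B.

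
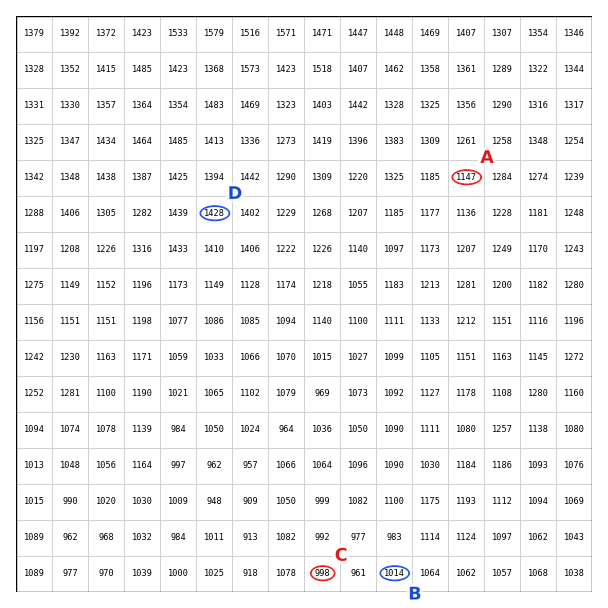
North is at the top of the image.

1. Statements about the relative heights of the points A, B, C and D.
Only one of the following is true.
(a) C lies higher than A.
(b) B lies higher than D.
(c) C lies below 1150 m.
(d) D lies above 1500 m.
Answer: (c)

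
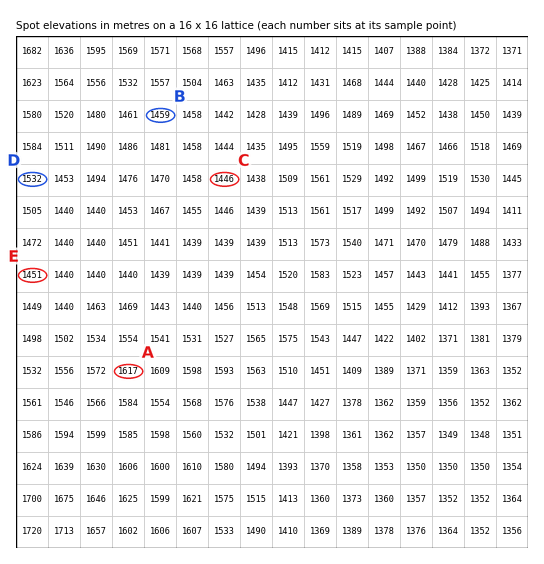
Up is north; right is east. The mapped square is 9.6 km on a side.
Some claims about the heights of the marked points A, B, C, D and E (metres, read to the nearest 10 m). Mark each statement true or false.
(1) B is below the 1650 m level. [true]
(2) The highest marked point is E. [false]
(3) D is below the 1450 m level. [false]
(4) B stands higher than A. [false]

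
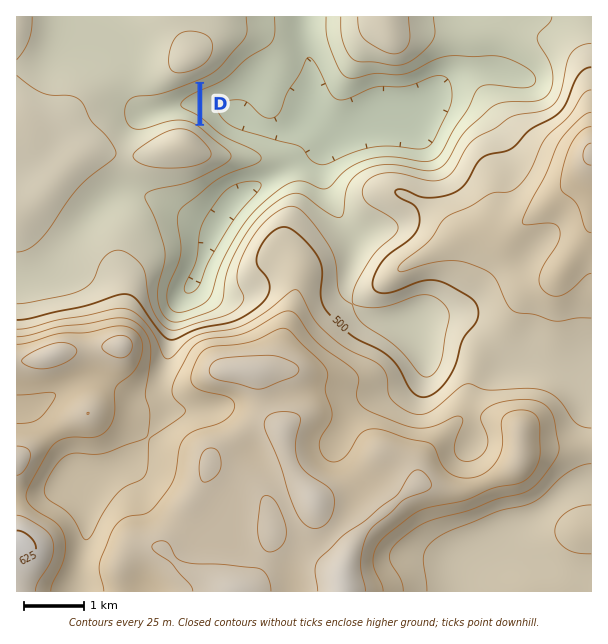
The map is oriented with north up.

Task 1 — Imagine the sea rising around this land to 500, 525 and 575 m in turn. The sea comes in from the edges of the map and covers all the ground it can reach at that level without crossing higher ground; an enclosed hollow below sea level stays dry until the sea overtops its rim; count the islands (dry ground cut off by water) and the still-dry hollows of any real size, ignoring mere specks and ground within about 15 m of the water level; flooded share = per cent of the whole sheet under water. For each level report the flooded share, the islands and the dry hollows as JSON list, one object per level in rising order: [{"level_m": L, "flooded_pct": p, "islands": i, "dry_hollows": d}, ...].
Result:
[{"level_m": 500, "flooded_pct": 44, "islands": 0, "dry_hollows": 0}, {"level_m": 525, "flooded_pct": 56, "islands": 0, "dry_hollows": 0}, {"level_m": 575, "flooded_pct": 78, "islands": 0, "dry_hollows": 0}]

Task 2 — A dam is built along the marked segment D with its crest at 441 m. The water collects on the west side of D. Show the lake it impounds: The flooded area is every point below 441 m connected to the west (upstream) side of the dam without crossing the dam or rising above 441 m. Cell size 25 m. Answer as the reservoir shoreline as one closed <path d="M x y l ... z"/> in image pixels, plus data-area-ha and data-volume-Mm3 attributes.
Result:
<path d="M197 85l-3 0-5 3-3 0-1 2-2 0-16 8-3 0-8 5-7 1-2 2-7 3-2 4 0 6 3 2 12 0 2-1 4 0 2-2 6 0 1-2 15 0 2 2 4 0 2 2 3 0 3 2 1 0 0-36-1-1z" data-area-ha="36" data-volume-Mm3="3.22"/>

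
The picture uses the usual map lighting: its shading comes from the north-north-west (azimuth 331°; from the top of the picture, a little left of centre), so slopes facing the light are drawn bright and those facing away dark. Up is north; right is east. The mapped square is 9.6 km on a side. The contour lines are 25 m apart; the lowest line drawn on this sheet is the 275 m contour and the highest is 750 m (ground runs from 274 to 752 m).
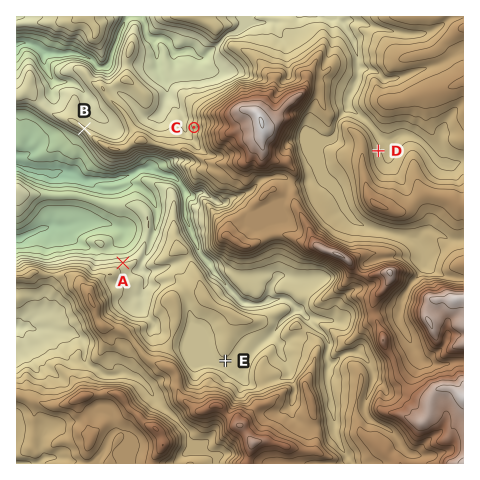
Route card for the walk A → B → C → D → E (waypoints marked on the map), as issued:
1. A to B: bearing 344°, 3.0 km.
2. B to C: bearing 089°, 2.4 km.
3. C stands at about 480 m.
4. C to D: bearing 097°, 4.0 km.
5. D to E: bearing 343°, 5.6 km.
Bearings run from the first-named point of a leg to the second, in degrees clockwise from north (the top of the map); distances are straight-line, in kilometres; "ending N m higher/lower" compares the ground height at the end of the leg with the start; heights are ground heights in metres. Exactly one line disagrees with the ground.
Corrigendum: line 5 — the bearing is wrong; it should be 216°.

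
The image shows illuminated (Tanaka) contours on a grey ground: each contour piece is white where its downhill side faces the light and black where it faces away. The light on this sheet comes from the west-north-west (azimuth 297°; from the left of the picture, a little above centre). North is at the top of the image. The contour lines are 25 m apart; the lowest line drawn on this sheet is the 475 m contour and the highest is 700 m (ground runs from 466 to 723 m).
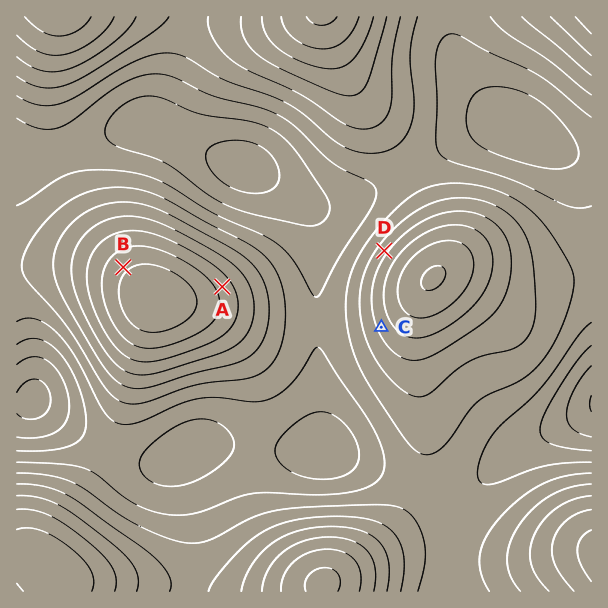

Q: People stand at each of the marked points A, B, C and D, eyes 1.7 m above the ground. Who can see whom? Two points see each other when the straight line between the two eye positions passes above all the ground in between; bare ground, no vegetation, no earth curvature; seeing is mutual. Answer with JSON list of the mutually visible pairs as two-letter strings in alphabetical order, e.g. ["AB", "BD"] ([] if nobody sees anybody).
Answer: ["AC", "AD"]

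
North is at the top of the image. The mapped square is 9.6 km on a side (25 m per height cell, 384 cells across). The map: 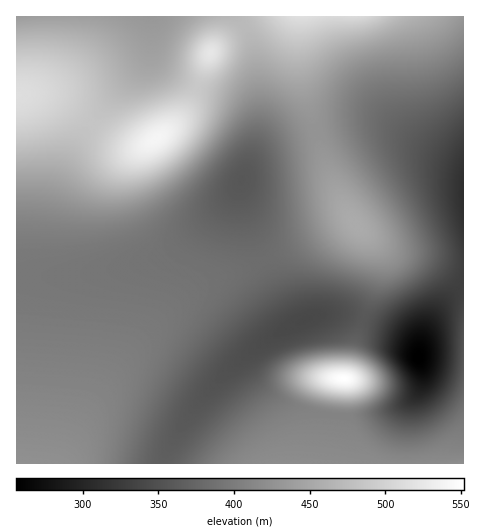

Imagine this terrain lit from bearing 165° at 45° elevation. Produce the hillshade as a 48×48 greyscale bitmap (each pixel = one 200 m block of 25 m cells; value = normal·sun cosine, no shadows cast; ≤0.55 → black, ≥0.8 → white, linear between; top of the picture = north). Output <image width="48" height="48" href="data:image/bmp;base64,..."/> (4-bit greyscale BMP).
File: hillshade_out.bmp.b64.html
<image width="48" height="48" href="data:image/bmp;base64,Qk32BAAAAAAAAHYAAAAoAAAAMAAAADAAAAABAAQAAAAAAIAEAAATCwAAEwsAABAAAAAAAAAAAAAAABEREQAiIiIAMzMzAERERABVVVUAZmZmAHd3dwCIiIgAmZmZAKqqqgC7u7sAzMzMAN3d3QDu7u4A////AJmZmZmqqqqpmIiIiImZmZmZmZmYiIiIiJmZmZmqqqqqmIiIiImZmZmZmZmYh3eIiJmZmZmaqqqqmYh3iIiZmZmZmZmIdmZ3iZmZmZmaqqqqqZiHeIiJmZmZmZmHZlVmeJmZmZmaqqq6qpiHd4iImZmZmZmHZlVWeJmZmZmZqqq7qpmId3iIiZq8zdy5hlVFZ5mZmZmZqqq7uqmYh3eImr3v///9uWVFVpmZmZmZmqqru6qZiHd4m97/////2oZVVpmZmZmZmaqru7qpmId4mrze7u7cqYdlVpmZmZmZmaqqu7uqmYd3ZmZmZnd3d3dmZpmZmZmZmZqqq7u6qZh1QhAAAAEkV4h3Z5mZmZmZmZmqq7u7qpmGQgAAAAE1iZmId5mZmZmZmZmqqru7uqqYdTIQATWJu7qYh5mZmZmZmZmaqqu7u7qpmHZmZnmrzMuph5mZmZmZmZmZqqq7u7uqqZiIiIq8zcy6h5mZmZmZmZmZmqqru7u7qqmZmZq83dy6mJmZmZmZmZmZmaqqu7u7u7qqqqrN3t3LmJmZmZmZmZmZmZqqqru7u7u7u7vN7u3LqZmZmZmZmZmZmZmqqqu7u7zMzMzN7u3cqZmZmZmZmZmZmZmaqqqru7zMzMzN3u3cupmZmZmZmZmZmZmZmaqqq7vMzMzM3d3MuqqqqqqqqpmZmZmZmZmqqru8zMzMzMzLuqqqqqqqqqqpmZmZmZmZqqu7vMy7u6uqqqqqqqqqqqqqmZmZmZmZmqqru7u6qqmZmaqqqqu7u6qqqZmZmZmZmaqqqqqqmZmZmaqqu7u7u7u6qpmZmZmZmZmqqqmZmZmZmbu7u7vMzMy7uqmZmZmZmZmZmZmYiJmZmbu7u7vMzd3Mu6qZmZmZmZmZmZiIiJmZmru7u7vM3d3dzLuqmZmZmZmZmYiIiZmaqru7u7vM3e7u7cy6qZmZmZmZmIiIiZmqqru7u7u8ze7/7t3LqpmZmZmZmIiImZqqqru7u6qrvN7v/+7cuqqZmZmZmIiJmZqqqsu7u6qqq7ze//7ty6qpmZmZmZmZmaqqu8y7u6qZmavN7v7t3LqqmZmZmZmZmqqru7u7u6qYiImrze7u3MuqqZmZmZmZqqq7u7u7u6qYd3eJq83d3cu6qqmZmZmqqqu7u7u7u6qYh2ZniavN3cy7qqqqqqqqqru7u7u7uqqZh2ZWZ5q8zMy7uqqqqqqqq7u7u6qqqqqpiHZVZ4mrzMy7u6qqqqqru7u7u5qqqqqpmHdmZ4mrvMu7u7u7u7u7u7u7u5mZmZmZmYh3d4q7zLu7u7u7u7u7u7u7u4iZmZmZmZiIeJrMzLu7u7u7u7u7u7u7u4iIiJmZmZmIiJrN3Lu7u7u8zMzLu7u7u3eIiIiZmZmYiImszLu7u7vMzMzMy7u7u3d3iIiJmZmZh3Z5q7u7u7zMzN3MzLu7u3d3d4iImZmZh2VWiaqru7zMzd3czLu7u3d3d3iIiZmZiHVWeaqru8zMzd3dzMu7u3d3d3iIiZmZmHZmeJqqu8zMzd7dzMu7uw=="/>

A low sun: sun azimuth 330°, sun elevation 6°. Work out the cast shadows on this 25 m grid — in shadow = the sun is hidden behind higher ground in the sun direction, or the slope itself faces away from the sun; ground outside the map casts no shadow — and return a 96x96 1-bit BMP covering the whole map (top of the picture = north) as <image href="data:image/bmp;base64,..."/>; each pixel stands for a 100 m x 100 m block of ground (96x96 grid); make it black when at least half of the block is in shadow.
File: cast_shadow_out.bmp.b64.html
<image width="96" height="96" href="data:image/bmp;base64,Qk2+BAAAAAAAAD4AAAAoAAAAYAAAAGAAAAABAAEAAAAAAIAEAAATCwAAEwsAAAIAAAAAAAAA////AAAAAAAAAAAAAAAAAAAAAAAAAAAAAAAAAAAAAAAAAAAAAAAAAAAAAAAAAAAAAAAAAAAAAAAAAAAAAAAAAAAAAAAAAAAAAAAAAAAGAAAAAAAAAAAAAAA/AAAAAAAAAAAAAAD/gAAAAAAAAAAAAAP/wAAAAAAAAAAAAA//wAAAAAAAAAAAAB//wAAAAAAAAAAAAH//4AAAAAAAAAAAAP//4AAAAAAAAAAAAf//4AAAAAAAAAAAA///4AAAAAAAAAAAA///wAAAAAAAAAAAAH//wAAAAAAAAAAAAAD/AAAAAAAAAAAAAAAAAAAAAAAAAAAAAAAAAAAAAAAAAAAAAAAAAAAAAAAAAAAAAAAAAAAAAAAAAAAAAAAAAAAAAAAAAAAAAAAAAAAAAAAAAAAAAAAAAAAAAAAAAAAAAAAAAAAAAAAAAAAAAAAAAAAAAAAAAAAAAAAAAAAAAAAAAAAAAAAAAAAAAAAAAAAAAAAADAAAAAAAAAAAAAAAPgAAAAAAAAAAAAAAPgAAAAAAAAAAAAAAfwAAAAAAAAAAAAAAfwAAAAAAAAAAAAAA/wAAAAAAAAAAAAAA/wAAAAAAAAAAAAAA/wAAAAAAAAAAAAAAfwAAAAAAAAAAAAAAfgAAAAAAAAAAAAAAPgAAAAAAAAAAAAAADAAAAAAAAAAAAAAAAAAAAAAAAAAAAAAAAAAAAAAAAAAAAAAAAAAAAAAAAAAAAAAAAAAAAAAAAAAAAAAAAAAAAAAAAAAAAAAAAAAAAAAAAAAAAAAAAAAAAAAAAAAAAAAAAAAAAAAAAAAAAAAAAAAAAAAAAAAAAAAAAAAAAAAAAAAAAAAAAAAAAAAAAAAAAAAAAAAAAAAAAAAAAAAAAAAAAAAB/AAAAAAAAAAAAAAP/wAAAAAAAAAAAAAf/4AAAAAAAAAAAAA//8AAAAAAAAAAAAB//+AAAAAAAAAAAAB///AAAAAAAAAAAAB///gAAAAAAAAAAAA///gAAAAAAAAAAAAf//wAAAAAAAAAAAAP//wAAAAAAAAAAAAH//wAAAAAAAAAAAAD//wAAAAAAAAAAAAB//4AAAAAAAAAAAAAf/4AAAAAAAAAAAAAP/4AAAAAAAAAAAAAH/4AAAAAAAAAAAAAB/wAAAAAAAAAAAAAAfwAAAAAAAAAAAAAAHwAAAAAAAAAAAAAAAAAAAAAAAAAAAAAAAAAAAAAAAAAAAAAAAAAAAAAAAAAAAAAAAAAAAAAAAAAAAAAAAAAAAAAAAAAAAAAAAAAAAAAAAAAAAAAAAAAAAAAAAAAAAAAAAAAAAAAAAAAAAAAAAAAAAAAAAAAAAAAAAAAAAAAAAAAAAAAAAAAAAAAAAAAAAAAABgAAAAAAAAAAAAAABgAAAAAAAAAAAAAAAAAAAAAAAAAAAAAAAAAAAAAAAAAAAAAAAAAAAAAAAAAAAAAAAAAAAAAAAAAAAAAAAAAAAAAAAAAAAAAAAAAAAAAAAAAAAAAAAAAAAAAAAAAAAAAAAAAAAAAAAAAAAAAAAAAAAAMAAAAAAAAAAAAAAAcAAA="/>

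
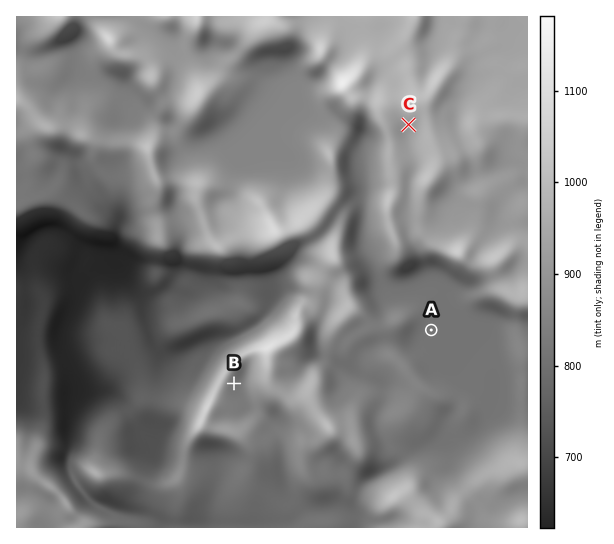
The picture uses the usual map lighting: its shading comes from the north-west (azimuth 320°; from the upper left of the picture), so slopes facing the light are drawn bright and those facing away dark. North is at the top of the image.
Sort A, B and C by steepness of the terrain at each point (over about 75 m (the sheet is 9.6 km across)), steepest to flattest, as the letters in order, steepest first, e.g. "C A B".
B C A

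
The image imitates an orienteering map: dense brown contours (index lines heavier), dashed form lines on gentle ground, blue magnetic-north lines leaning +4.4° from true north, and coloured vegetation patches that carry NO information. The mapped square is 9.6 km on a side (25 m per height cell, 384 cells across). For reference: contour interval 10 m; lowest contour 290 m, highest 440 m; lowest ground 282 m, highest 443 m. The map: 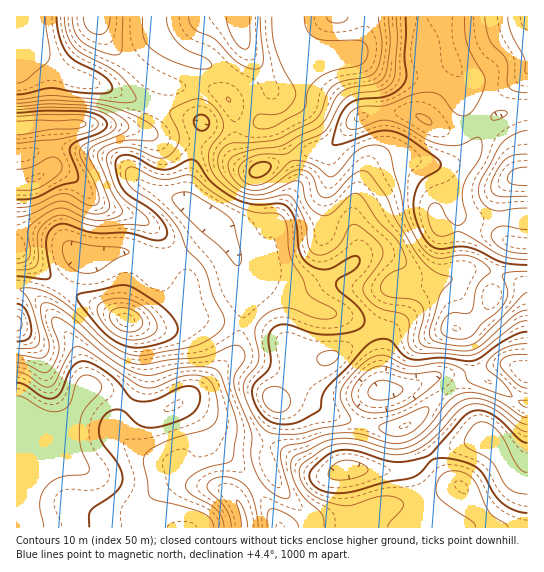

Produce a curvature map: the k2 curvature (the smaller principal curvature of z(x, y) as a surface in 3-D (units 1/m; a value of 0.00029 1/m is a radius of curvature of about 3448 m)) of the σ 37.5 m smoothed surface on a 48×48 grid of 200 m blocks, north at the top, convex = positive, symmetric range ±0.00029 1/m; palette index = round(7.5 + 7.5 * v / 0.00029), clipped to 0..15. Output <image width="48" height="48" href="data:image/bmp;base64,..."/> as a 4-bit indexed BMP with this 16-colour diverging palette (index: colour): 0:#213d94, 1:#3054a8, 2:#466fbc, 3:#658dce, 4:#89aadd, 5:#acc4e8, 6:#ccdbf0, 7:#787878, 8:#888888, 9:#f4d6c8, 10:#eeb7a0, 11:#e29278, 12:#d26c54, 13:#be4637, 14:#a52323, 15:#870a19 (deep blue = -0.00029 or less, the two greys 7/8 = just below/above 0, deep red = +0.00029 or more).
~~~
<image width="48" height="48" href="data:image/bmp;base64,Qk32BAAAAAAAAHYAAAAoAAAAMAAAADAAAAABAAQAAAAAAIAEAAATCwAAEwsAABAAAAAAAAAAlD0hAKhUMAC8b0YAzo1lAN2qiQDoxKwA8NvMAHh4eACIiIgAyNb0AKC37gB4kuIAVGzSADdGvgAjI6UAGQqHAGd3d3d3d3ZmVDRYgzRXh2Z2d3d3d3d4dmd4h3d3h3ZlREVoYTZnhmZ4h3d3dnd2ZmeIiHd3d3dmZmaIMGdmZmd4h3d3Z3dmVWZ4iHd3d3d3d4iWBJdURWZ4iHdmeYhlRmZ3d2ZWZnd2Z4lyKIcxI0RERVZomahUVndmZlVmd4h2VWUyaYQSM0MhAAJXiYZUV3d3ZmZ3d4iHZVRGiFI1QyIREQADRVVUV3d3dneHd3iId2ZndTJnUzNGeHMAI0VUVnd3ZniIdmeId3ZmUzaIVWZnmrlSNFZTNHdmZniYdmZndmZURXiHZ3ZmeJmWREQhNWVVVWiYdURFZmVEaZh2eYZWZ3iHZDIDe1RWVFeGVEQ0VmVGm6h3d2VERFd3ZCE2eUV3U0VUNWVDRVVnm5d3ZUM0QyNnZDRnZUaIY0QiRohkM1ZnmGZmZVREQyAVZmiYY0Z4YzM0VndmVDRWZVZ3d3dUREIAAkVUEUV4YzRXdmZndkM0RWd3iZhkRnZAAAAAE2Z4UiRnd3d3iHVEV4mHeYdlRXhlZ3UiRpd2ISR4iId3eIdUaJmHeHdmZGh4mspjRrhRAEebuHd2eIdUaJmHZmZmdUZ5uph2RMgQBGebyXZmeIhlZ3dVRERFVUNYmGV3Q5QAV2Z5qGRWd4dmZmVURERWZlQ1dkaJUzAFd2Z2VURnd3ZmdmZmZnd4mHVVZli6UwFXZmZlVVV4h3Znd3dmeHd4mYZmZmioVDVmZlVmd2Z4iHZnd3ZVVWZnmXVVVVVBAYZVVmZmdmZniGZnd3RGVDNGZkNEQzEAE8hUVmZVVEVWd2Znd2Rpl1RFVDRmVDNHmbhUVUQzM0ZmZmZnd1N6qXVVVUaahlZ5mEM0MyIzRXh2Zmdnh0N3iHRXdVeahmZ4hyNDI0Z2Z4hlVmZmZUNmZmRXdViIdmZURFVTJpqGZ4ZEVVMhEjNnZVRnZmiYdlVDM3h0Jqp1VkIkVCERIiJph1NnZmiYZVZ2VYmVNYl0MQE1QzNplyA3iGNXdmeIZVeId3mHVXhzABRVRGaM2mEEaHNHd2d3dlaImGeJh3hRAliFJHh6yoQjWIVGd3dlVlV5qTRolkIAFYmWM3lnqmRXeHZFd2QzRURXdxASEAACRXiGQ2hjVkV5h2VEVUNFZlRWZXUzIjVURnmHU1ZDIjWIVFZUQ0aId3VXh4h3eap1VniHU0REQzI1NHmGVWeYd3ZVeGiHebp1VVVEQ0VmVUMzNZunVoiYZndkRTRWVWQgEjRWVFiWV3VUM3unZ5mHZndlQwAAAAAAFGeIZWmUWJdVVFeGVWZndmdmZiIiEAADZ4iIdndTZ4dlVVVTI0VndmdmeWZlQzNWd3d3dmQ0ZnZmZVRDNVVmdmZleXd1RFd3d3dmVURXdmZmZUREV4h3ZmdlZ3dkRoh3Z3ZVVVaJhlZmZVVUV4mHZXh2Z3dUWJh2ZmZmZ2aJhUZmZVVURniHVnh2eHZEeamHZmZmiGeIdUVmd3dURnd2Voh3iHZEeaqYZWZnmGeIdUVnmZhTSId3Znh3iA=="/>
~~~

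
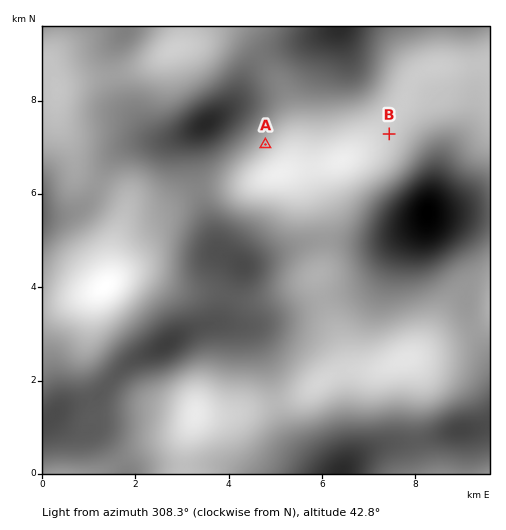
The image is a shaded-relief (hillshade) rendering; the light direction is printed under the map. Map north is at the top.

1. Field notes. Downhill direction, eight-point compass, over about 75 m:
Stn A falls W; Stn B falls N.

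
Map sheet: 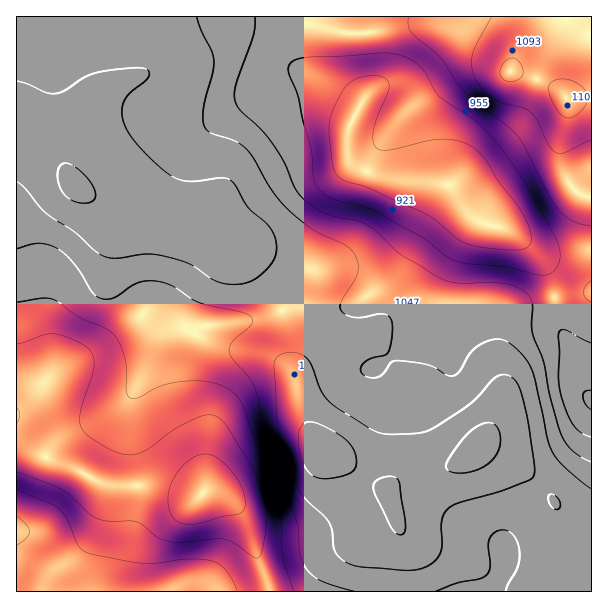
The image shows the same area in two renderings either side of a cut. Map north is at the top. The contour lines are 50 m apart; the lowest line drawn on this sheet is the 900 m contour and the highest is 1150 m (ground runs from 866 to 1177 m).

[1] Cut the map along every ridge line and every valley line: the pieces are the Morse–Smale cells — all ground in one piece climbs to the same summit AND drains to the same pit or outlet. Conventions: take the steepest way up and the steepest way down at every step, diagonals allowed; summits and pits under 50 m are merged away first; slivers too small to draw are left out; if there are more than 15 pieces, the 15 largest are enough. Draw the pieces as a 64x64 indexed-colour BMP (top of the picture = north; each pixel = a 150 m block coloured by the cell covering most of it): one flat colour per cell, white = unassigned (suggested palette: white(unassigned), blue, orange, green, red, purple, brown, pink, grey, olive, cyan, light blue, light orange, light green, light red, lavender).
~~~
<image width="64" height="64" href="data:image/bmp;base64,Qk12CAAAAAAAAHYAAAAoAAAAQAAAAEAAAAABAAQAAAAAAAAIAAATCwAAEwsAABAAAAAAAAAA////ALR3HwAOf/8ALKAsACgn1gC9Z5QAS1aMAMJ34wB/f38AIr28AM++FwDox64AeLv/AIrfmACWmP8A1bDFAGZmZmZmZmZmZmZmZmZmIiIiIiIiIiIiIiIiIiIiIiIiZmZmZmZmZmZmZmZmZmYiIiIiIiIiIiIiIiIiIiIiIiJmZmZmZmZmZmZmZmZmYiIiIiIiIiIiIiIiIiIiIiIiImZmZmZmZmZmZmZmZmZiIiIiIiIiIiIiIiIiIiIiIiIiZmZmZmZmZmZmZmZmZmIiIiIiIiIiIiIiIiIiIiIiIiJmZmZmZmZmZmZmZmZmIiIiIiIiIiIiIiIiIiIiIiIiImZmZmZmZmZmZmZmZmYiIiIiIiIiIiIiIiIiIiIiIiIiZmZmZmZmZmZmZmZmZiIiIiIiIiIiIiIiIiIiIiIiIiJmZmZmZmZmZmZmZmZiIiIiIiIiIiIiIiIiIiIiIiIid2ZmZmZmZmZmZmZmZiIiIiIiIiIiIiIiIiIiIiIiInd3ZmZmZmZmZmZmZmZiIiIiIiIiIiIiIiIiIiIiIiIid3dmZmZmZmZmZmMzMiIiIiIiIiIiIiIiIiIiIiIiIid3d2ZmZmZjMzMzMzMyIiIiIiIiIiIlVVIiIiIiIiIid3d3ZmZmYzMzMzMzMzIiIiIiIiIiIlVVVVVSIiIiInd3d3dmZjMzMzMzMzMzMiIiIiIiIiJVVVVVVVVSIiInd3d3d2YzMzMzMzMzMzMyIiIiIiIiVVVVVVVVVVVSJ3d3d3d3YzMzMzMzMzMzMzIiIiIiIiVVVVVVVVVVVVV3d3d3d3czMzMzMzMzMzMzMiIiIiIiJVVVVVVVVVVVVXd3d3d3dzMzMzMzMzMzMzMiIiIiIiJVVVVVVVVVVVVVV3d3d3d3MzMzMzMzMzMzMyIiIiIiIlVVVVVVVVVVVVVXd3d3d3czMzMzMzMzMzMzIiIiIiIiVVVVVVVVVVVVVVV3d3d3dzMzMzMzMzMzMzIiIiIiIiVVVVVVVVVVVVVVVXd3d3d3MzMzMzMzMzMzMiIiIiIiJVVVVVVVVVVVVVVVd3d3d3gzMzMzMzMzMzMyIiIiIiIlVVVVVVVVVVVVVVV3d3d3eDMzMzMzMzMzMzIiIiIiIiVVVVVVVVVVVVVVVXd3d3d4MzMzMzMzMzMzMiIiIiIiJVVVVVVVVVVVVVVVd3d3d4gzMzMzMzMzMzMyIiIiIiIlVVVVVVVVVVVVVVV3d3d3iDMzMzMzMzMzMzIiIiIiIlVVVVVVVVVVVVVVVXd3d3iIMzMzMzMzMzMzMyIiIiIiVVVVVVVVVVVVVVVVd3d3eIgzMzMzMzMzMzMzMiIiIiJVVVVVVVVVVVVVVVV3d3eIiDMzMzMzMzMzMzMzMzMyIlVVVVVVVVVVVVVVVXd3d4iIMzMzMzMzMzMzMzMzMzMxVRERVVVVVVVVVVVVV3d3iIgzMzMzMzMzMzMzMzMzMzERERERVVVVVVVVVVVVVVeIiDMzMzMzMzMzMzMzMzMzERERERERVVVVVVVVVVVVVUREMzMzMzMzMzMzMzMzMzMREREREREVVVVVVVVVVVVUREQzMzMzMzMzMzMzMzMzMRERERERERFVVVVVVVVVVVRERDMzMzMzMzMzMzMzMzMRERERERERERVVVVVVVVVVVEREMzMzMzMzMzMzMzMREREREREREREREVVVVVVVVVVEREQzMzMzMzMzMzMzMRERERERERERERERVVVVVVVVVERERDMzMzMzMzMzMzMREREREREREREREREVVVVVVVVEREREMzMzMzMzMzMzMxERERERERERERERERVVVVVVREREREQzMzMzMzMzMzEREREREREREREREREREVVVVERERERERDMzMzMzMRERERERERERERERERERERERVVVEREREREREMzMzMzEREREREREREREREREREREREREVVEREREREREQzMzMxERERERERERERERERERERERERERFURERERERERDMzMxERERERERERERERERERERERERERREREREREREREMzMzERERERERERERERERERERERFEREREREREREREREQzMzERERERERERERERERERERERRERERERERERERERERDMzERERERERERERERERERERERREREREREREREREREREERERERERERERERERERERERERFEREREREREREREREREQREREREREREREREREREREREREURERERERERERERERERBERERERERERERERERERERERERREREREREREREREREREERERERERERERERERERERERERFEREREREREREREREREQRERERERERERERERERERERERERRERERERERERERERERBERERERERERERERERERERERERFEREREREREREREREREERERERERERERERERERERERERREREREREREREREREREQRERERERERERERERERERERERRERERERERERERERERERBEREREREREREREREREREREUREREREREREREREREREREEREREREREREREREREREREUREREREREREREREREREREQRERERERERERERERERERERRERERERERERERERERERERBERERERERERERERERERERFEREREREREREREREREREREEREREREREREREREREREREUREREREREREREREREREREQRERERERERERERERERERERRERERERERERERERERERERBERERERERERERERERERERFERERERERERERERERERERE"/>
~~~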